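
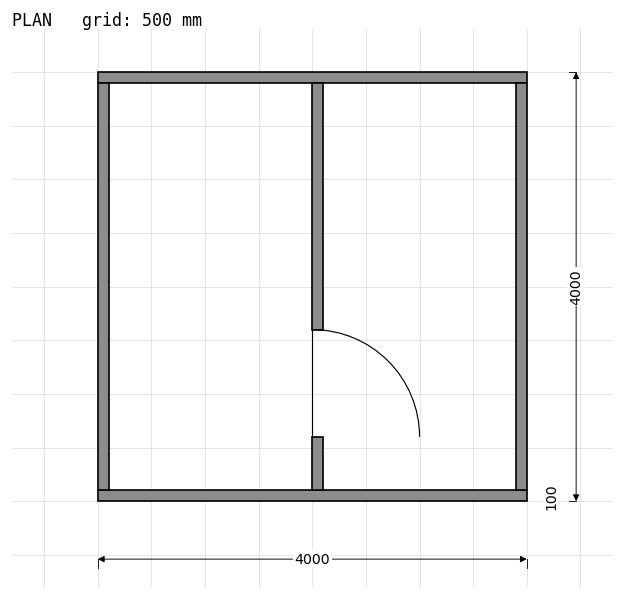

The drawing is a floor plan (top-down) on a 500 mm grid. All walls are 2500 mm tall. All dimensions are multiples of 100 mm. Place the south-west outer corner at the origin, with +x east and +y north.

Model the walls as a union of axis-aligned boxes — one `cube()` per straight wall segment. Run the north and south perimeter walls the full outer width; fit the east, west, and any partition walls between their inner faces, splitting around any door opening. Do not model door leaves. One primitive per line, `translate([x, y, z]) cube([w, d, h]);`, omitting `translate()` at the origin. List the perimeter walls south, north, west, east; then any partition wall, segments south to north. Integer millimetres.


cube([4000, 100, 2500]);
translate([0, 3900, 0]) cube([4000, 100, 2500]);
translate([0, 100, 0]) cube([100, 3800, 2500]);
translate([3900, 100, 0]) cube([100, 3800, 2500]);
translate([2000, 100, 0]) cube([100, 500, 2500]);
translate([2000, 1600, 0]) cube([100, 2300, 2500]);


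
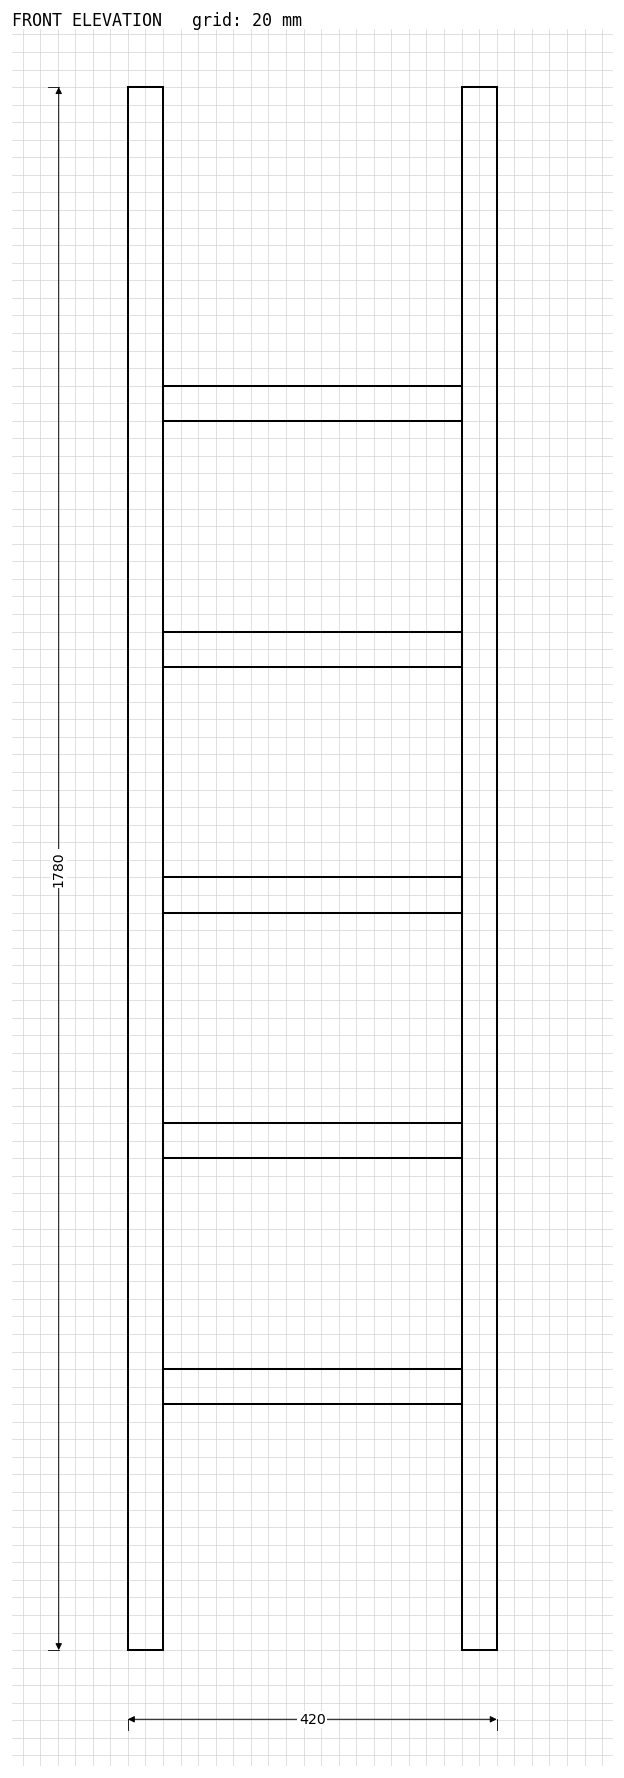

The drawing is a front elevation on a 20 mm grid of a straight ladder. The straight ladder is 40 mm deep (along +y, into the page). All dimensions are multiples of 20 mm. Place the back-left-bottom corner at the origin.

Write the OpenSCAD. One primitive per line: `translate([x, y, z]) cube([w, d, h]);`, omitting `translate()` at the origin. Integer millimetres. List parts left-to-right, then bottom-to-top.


cube([40, 40, 1780]);
translate([40, 0, 280]) cube([340, 40, 40]);
translate([40, 0, 560]) cube([340, 40, 40]);
translate([40, 0, 840]) cube([340, 40, 40]);
translate([40, 0, 1120]) cube([340, 40, 40]);
translate([40, 0, 1400]) cube([340, 40, 40]);
translate([380, 0, 0]) cube([40, 40, 1780]);


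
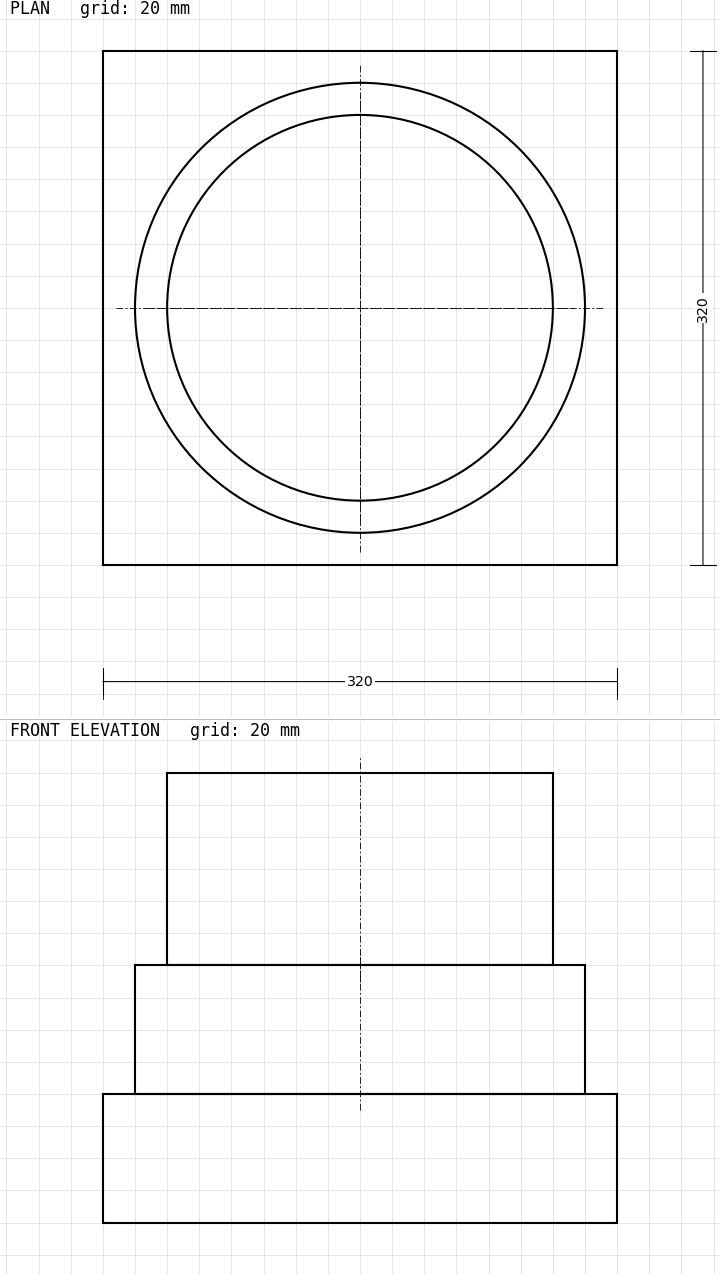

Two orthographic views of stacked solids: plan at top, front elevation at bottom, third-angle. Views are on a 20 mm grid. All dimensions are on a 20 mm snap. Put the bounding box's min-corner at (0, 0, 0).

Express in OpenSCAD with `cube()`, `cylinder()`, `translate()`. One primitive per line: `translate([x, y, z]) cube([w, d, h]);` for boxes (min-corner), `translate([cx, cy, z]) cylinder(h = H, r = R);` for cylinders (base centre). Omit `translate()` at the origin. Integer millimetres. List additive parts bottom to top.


cube([320, 320, 80]);
translate([160, 160, 80]) cylinder(h = 80, r = 140);
translate([160, 160, 160]) cylinder(h = 120, r = 120);


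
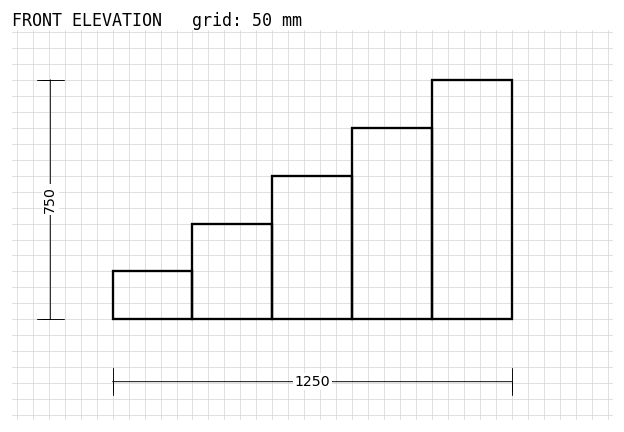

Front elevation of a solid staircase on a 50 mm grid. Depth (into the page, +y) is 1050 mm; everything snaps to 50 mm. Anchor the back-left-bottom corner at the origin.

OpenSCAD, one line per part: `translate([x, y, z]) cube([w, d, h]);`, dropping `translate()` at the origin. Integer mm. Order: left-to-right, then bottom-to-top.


cube([250, 1050, 150]);
translate([250, 0, 0]) cube([250, 1050, 300]);
translate([500, 0, 0]) cube([250, 1050, 450]);
translate([750, 0, 0]) cube([250, 1050, 600]);
translate([1000, 0, 0]) cube([250, 1050, 750]);


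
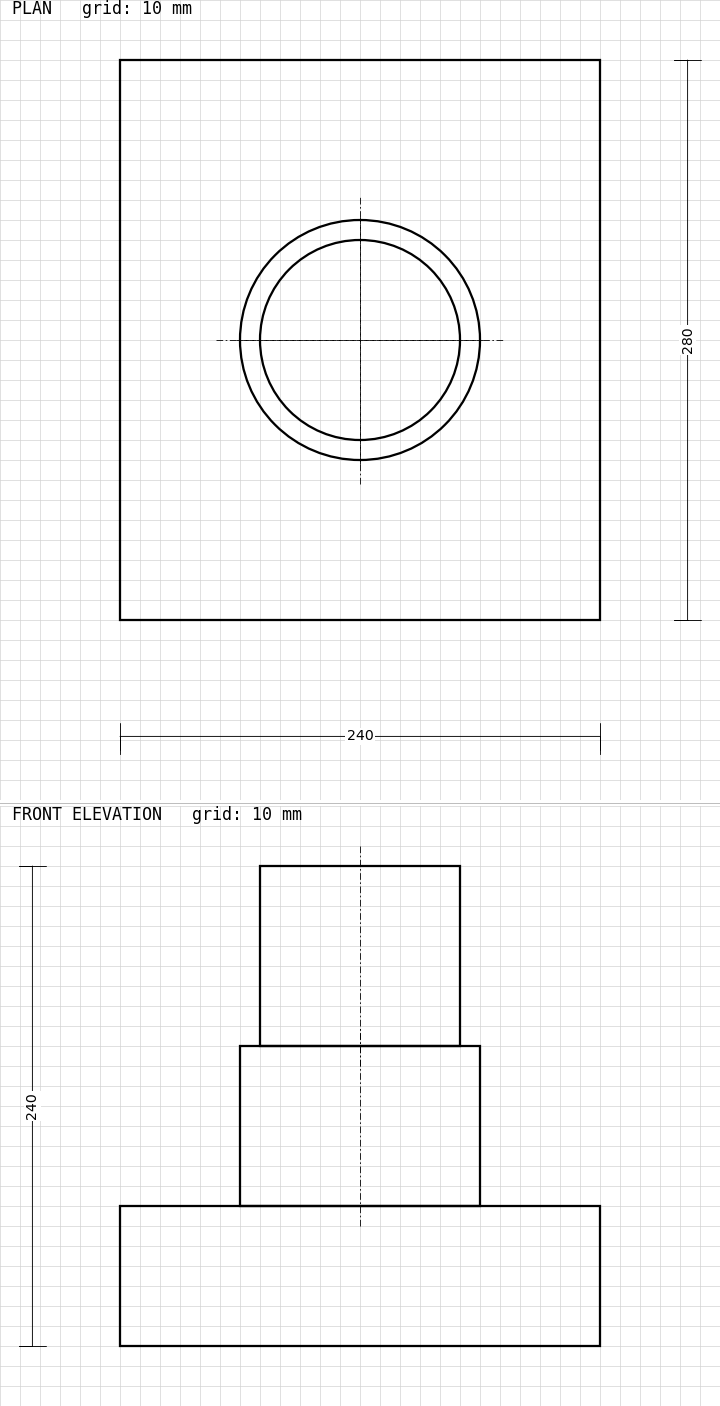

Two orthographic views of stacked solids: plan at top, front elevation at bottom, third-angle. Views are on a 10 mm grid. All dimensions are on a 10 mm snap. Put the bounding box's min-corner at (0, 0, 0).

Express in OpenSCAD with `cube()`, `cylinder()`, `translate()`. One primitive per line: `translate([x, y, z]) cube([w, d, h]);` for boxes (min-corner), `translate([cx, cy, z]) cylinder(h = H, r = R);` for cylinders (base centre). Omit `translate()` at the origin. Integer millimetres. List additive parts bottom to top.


cube([240, 280, 70]);
translate([120, 140, 70]) cylinder(h = 80, r = 60);
translate([120, 140, 150]) cylinder(h = 90, r = 50);


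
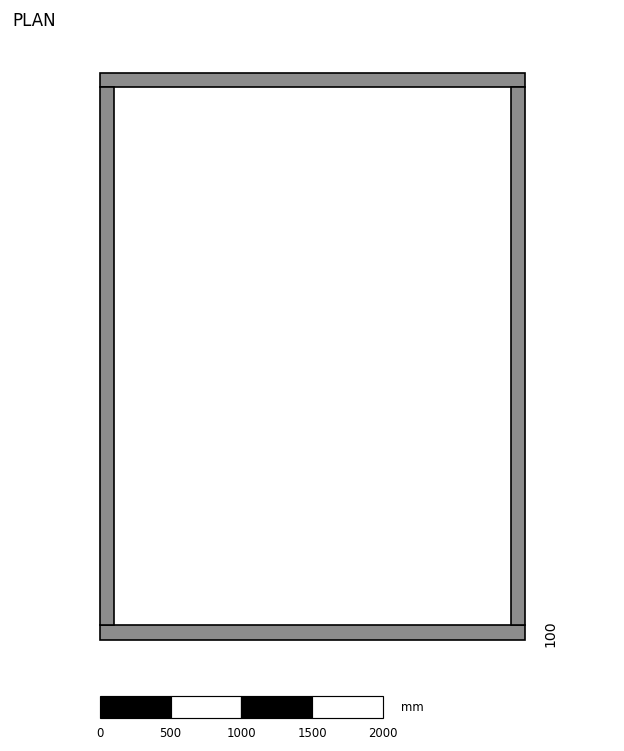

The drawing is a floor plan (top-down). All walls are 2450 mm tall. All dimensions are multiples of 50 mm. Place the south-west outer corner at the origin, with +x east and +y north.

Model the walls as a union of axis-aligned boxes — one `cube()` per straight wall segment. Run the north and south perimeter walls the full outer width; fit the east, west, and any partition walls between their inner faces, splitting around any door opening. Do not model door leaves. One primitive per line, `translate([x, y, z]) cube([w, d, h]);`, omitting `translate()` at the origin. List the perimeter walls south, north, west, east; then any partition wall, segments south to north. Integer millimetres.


cube([3000, 100, 2450]);
translate([0, 3900, 0]) cube([3000, 100, 2450]);
translate([0, 100, 0]) cube([100, 3800, 2450]);
translate([2900, 100, 0]) cube([100, 3800, 2450]);


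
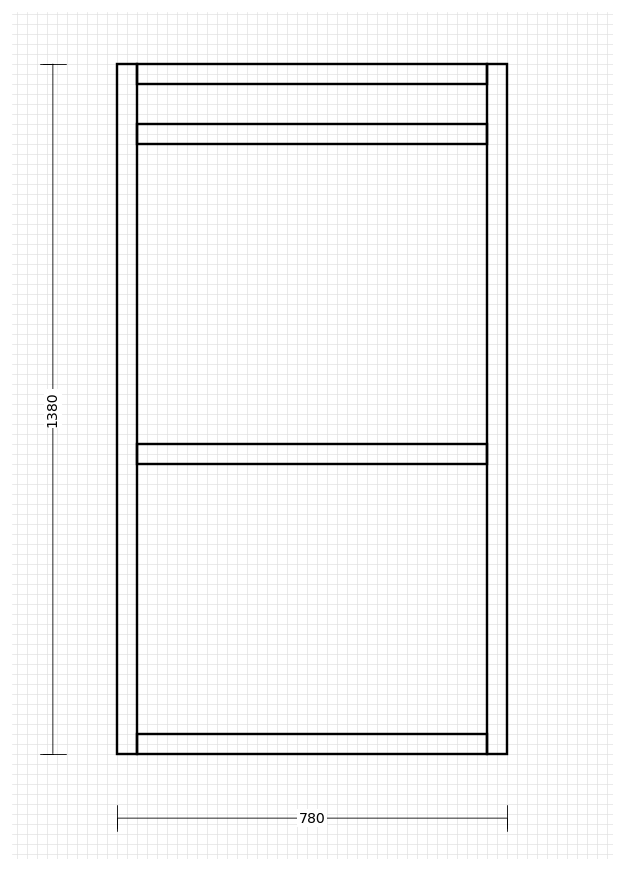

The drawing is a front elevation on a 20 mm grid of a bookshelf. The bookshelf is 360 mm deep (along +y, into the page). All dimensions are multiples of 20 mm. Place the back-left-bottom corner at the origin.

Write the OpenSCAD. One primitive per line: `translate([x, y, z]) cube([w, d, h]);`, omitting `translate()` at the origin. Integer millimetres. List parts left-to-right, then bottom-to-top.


cube([40, 360, 1380]);
translate([40, 0, 0]) cube([700, 360, 40]);
translate([40, 0, 580]) cube([700, 360, 40]);
translate([40, 0, 1220]) cube([700, 360, 40]);
translate([40, 0, 1340]) cube([700, 360, 40]);
translate([740, 0, 0]) cube([40, 360, 1380]);


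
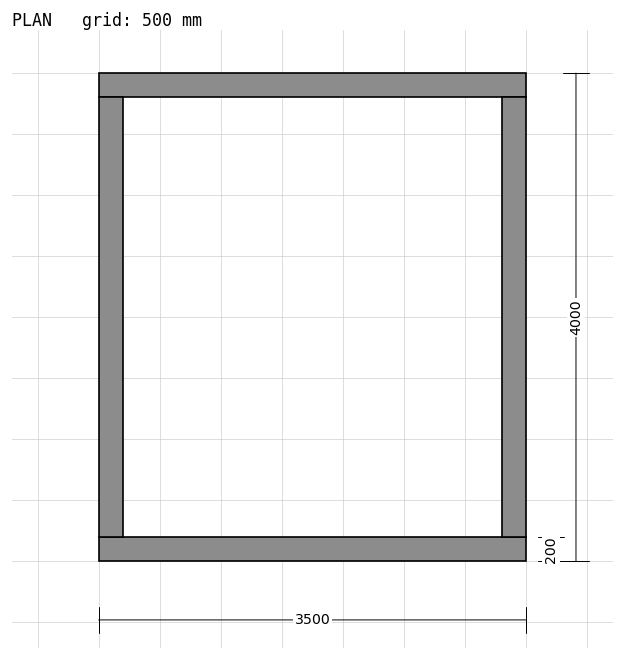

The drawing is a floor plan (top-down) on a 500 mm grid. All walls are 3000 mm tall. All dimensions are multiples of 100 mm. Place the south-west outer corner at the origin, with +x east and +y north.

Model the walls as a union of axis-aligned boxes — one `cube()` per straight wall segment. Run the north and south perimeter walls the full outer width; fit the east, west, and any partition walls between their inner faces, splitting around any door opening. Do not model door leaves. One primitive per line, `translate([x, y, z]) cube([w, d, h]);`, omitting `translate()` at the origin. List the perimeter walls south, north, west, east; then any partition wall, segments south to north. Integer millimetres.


cube([3500, 200, 3000]);
translate([0, 3800, 0]) cube([3500, 200, 3000]);
translate([0, 200, 0]) cube([200, 3600, 3000]);
translate([3300, 200, 0]) cube([200, 3600, 3000]);


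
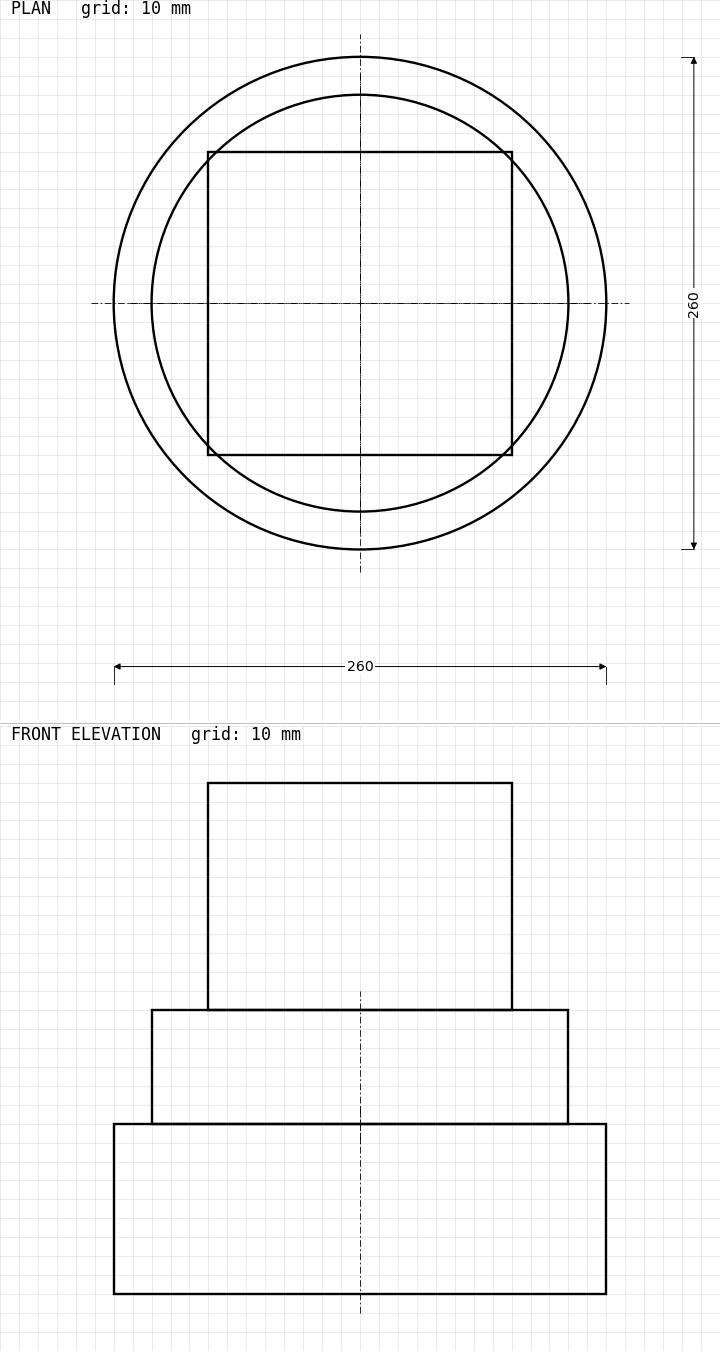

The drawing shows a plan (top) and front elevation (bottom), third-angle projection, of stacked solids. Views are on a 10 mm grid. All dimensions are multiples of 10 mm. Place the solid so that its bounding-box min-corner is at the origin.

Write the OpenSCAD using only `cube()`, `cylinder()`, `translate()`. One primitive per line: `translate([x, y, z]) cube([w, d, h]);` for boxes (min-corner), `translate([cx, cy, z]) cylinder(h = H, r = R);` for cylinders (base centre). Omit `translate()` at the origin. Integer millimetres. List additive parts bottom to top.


translate([130, 130, 0]) cylinder(h = 90, r = 130);
translate([130, 130, 90]) cylinder(h = 60, r = 110);
translate([50, 50, 150]) cube([160, 160, 120]);


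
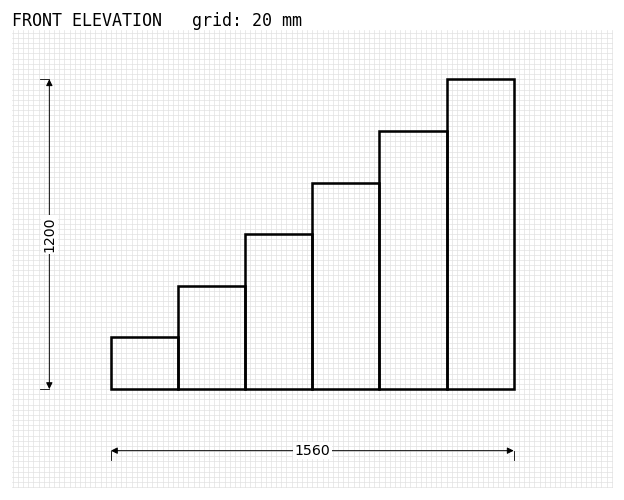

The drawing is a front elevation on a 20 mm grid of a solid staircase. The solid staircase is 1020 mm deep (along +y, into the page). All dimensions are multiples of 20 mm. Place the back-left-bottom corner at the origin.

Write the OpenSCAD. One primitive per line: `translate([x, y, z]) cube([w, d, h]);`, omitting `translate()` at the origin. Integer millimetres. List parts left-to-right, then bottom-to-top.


cube([260, 1020, 200]);
translate([260, 0, 0]) cube([260, 1020, 400]);
translate([520, 0, 0]) cube([260, 1020, 600]);
translate([780, 0, 0]) cube([260, 1020, 800]);
translate([1040, 0, 0]) cube([260, 1020, 1000]);
translate([1300, 0, 0]) cube([260, 1020, 1200]);


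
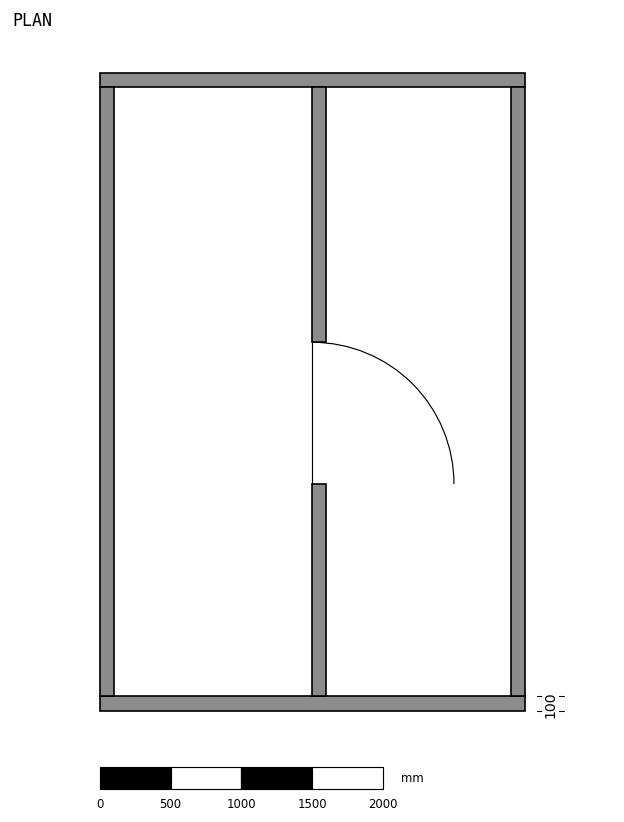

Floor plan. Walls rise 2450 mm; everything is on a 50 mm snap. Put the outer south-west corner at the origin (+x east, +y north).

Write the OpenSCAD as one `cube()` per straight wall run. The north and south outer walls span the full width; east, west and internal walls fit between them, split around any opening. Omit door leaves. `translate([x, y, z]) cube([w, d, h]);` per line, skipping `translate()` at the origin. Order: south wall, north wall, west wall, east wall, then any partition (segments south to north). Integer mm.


cube([3000, 100, 2450]);
translate([0, 4400, 0]) cube([3000, 100, 2450]);
translate([0, 100, 0]) cube([100, 4300, 2450]);
translate([2900, 100, 0]) cube([100, 4300, 2450]);
translate([1500, 100, 0]) cube([100, 1500, 2450]);
translate([1500, 2600, 0]) cube([100, 1800, 2450]);


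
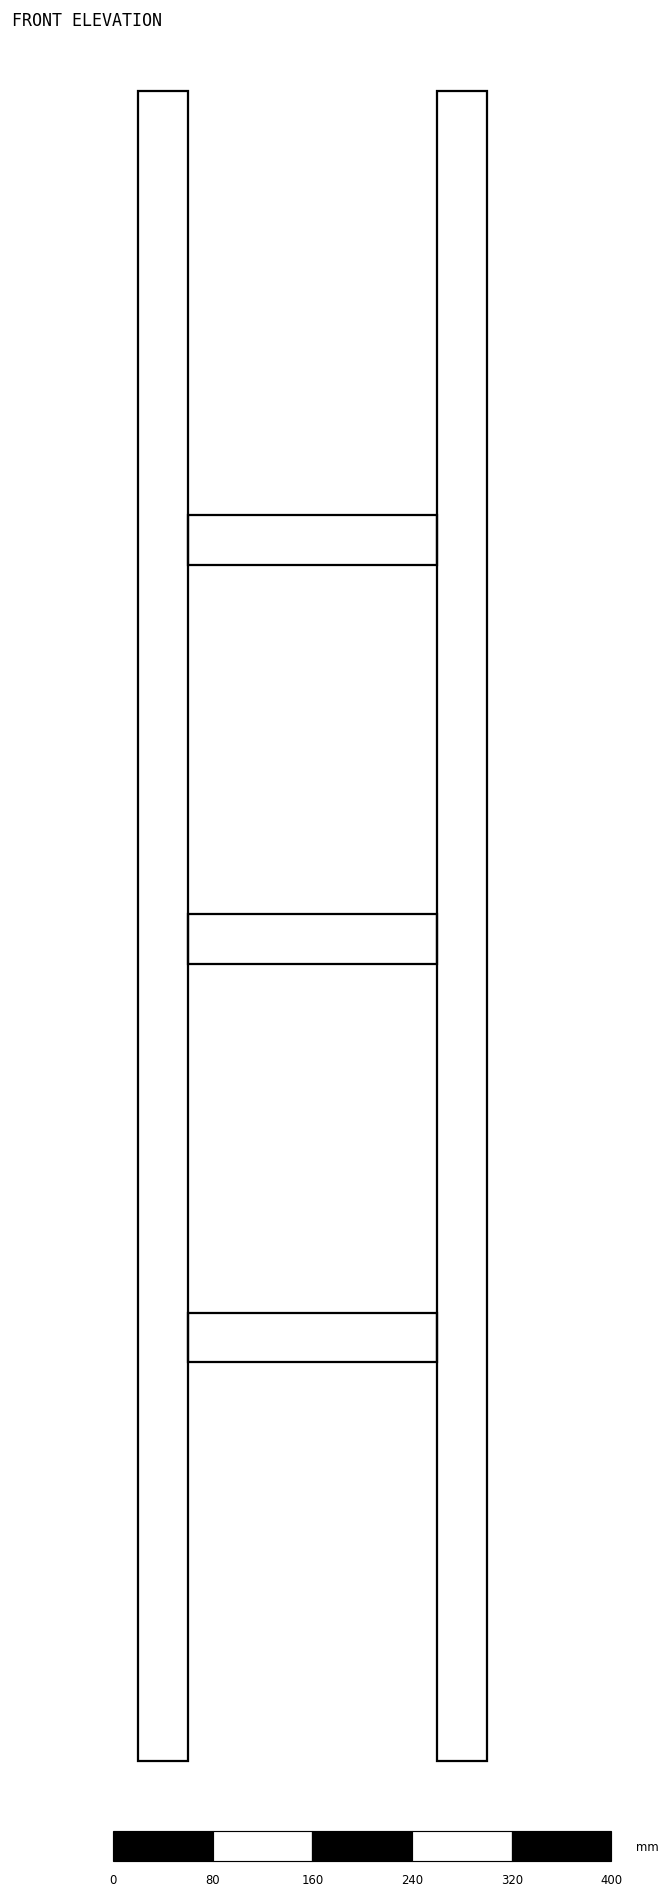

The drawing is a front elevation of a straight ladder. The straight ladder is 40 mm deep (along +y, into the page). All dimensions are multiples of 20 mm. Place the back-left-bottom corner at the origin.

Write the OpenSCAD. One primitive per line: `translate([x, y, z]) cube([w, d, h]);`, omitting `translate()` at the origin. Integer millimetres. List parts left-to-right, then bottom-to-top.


cube([40, 40, 1340]);
translate([40, 0, 320]) cube([200, 40, 40]);
translate([40, 0, 640]) cube([200, 40, 40]);
translate([40, 0, 960]) cube([200, 40, 40]);
translate([240, 0, 0]) cube([40, 40, 1340]);


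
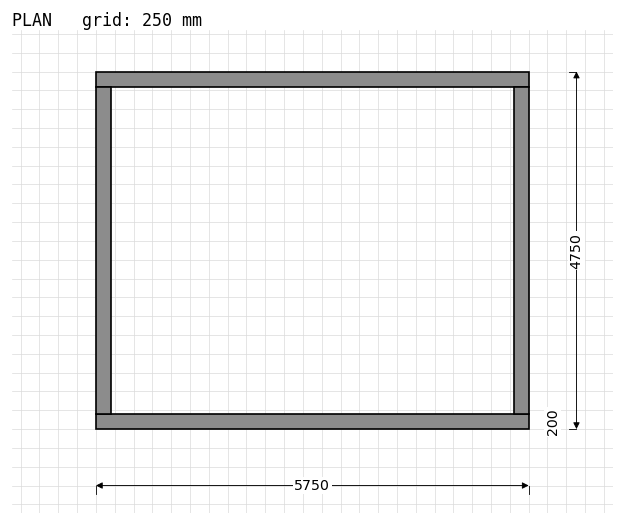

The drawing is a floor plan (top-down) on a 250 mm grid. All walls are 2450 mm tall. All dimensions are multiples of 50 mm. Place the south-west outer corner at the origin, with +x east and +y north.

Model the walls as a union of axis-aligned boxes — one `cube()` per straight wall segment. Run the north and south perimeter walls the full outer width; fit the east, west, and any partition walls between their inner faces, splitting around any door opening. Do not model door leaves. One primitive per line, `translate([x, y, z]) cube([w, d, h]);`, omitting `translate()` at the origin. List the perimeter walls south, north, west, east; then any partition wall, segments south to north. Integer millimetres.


cube([5750, 200, 2450]);
translate([0, 4550, 0]) cube([5750, 200, 2450]);
translate([0, 200, 0]) cube([200, 4350, 2450]);
translate([5550, 200, 0]) cube([200, 4350, 2450]);


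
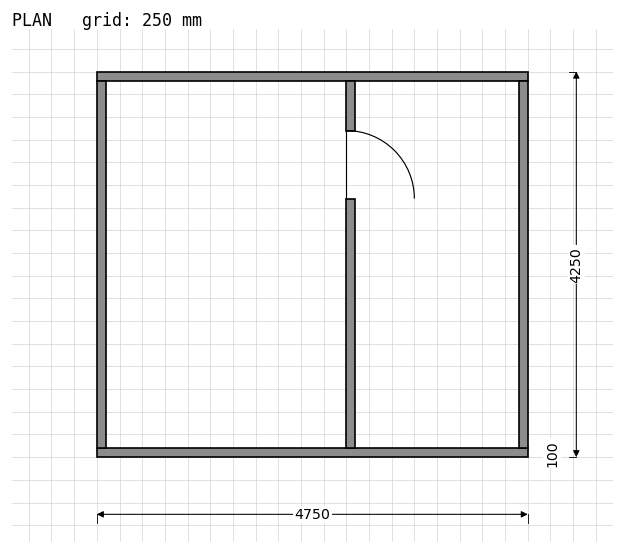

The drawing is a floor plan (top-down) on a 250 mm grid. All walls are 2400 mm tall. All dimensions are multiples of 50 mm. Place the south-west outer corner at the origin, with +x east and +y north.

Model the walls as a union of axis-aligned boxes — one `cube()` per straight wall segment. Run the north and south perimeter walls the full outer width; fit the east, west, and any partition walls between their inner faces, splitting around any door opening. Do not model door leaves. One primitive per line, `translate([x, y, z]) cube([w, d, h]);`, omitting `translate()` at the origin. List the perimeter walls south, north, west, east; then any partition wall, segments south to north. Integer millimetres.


cube([4750, 100, 2400]);
translate([0, 4150, 0]) cube([4750, 100, 2400]);
translate([0, 100, 0]) cube([100, 4050, 2400]);
translate([4650, 100, 0]) cube([100, 4050, 2400]);
translate([2750, 100, 0]) cube([100, 2750, 2400]);
translate([2750, 3600, 0]) cube([100, 550, 2400]);


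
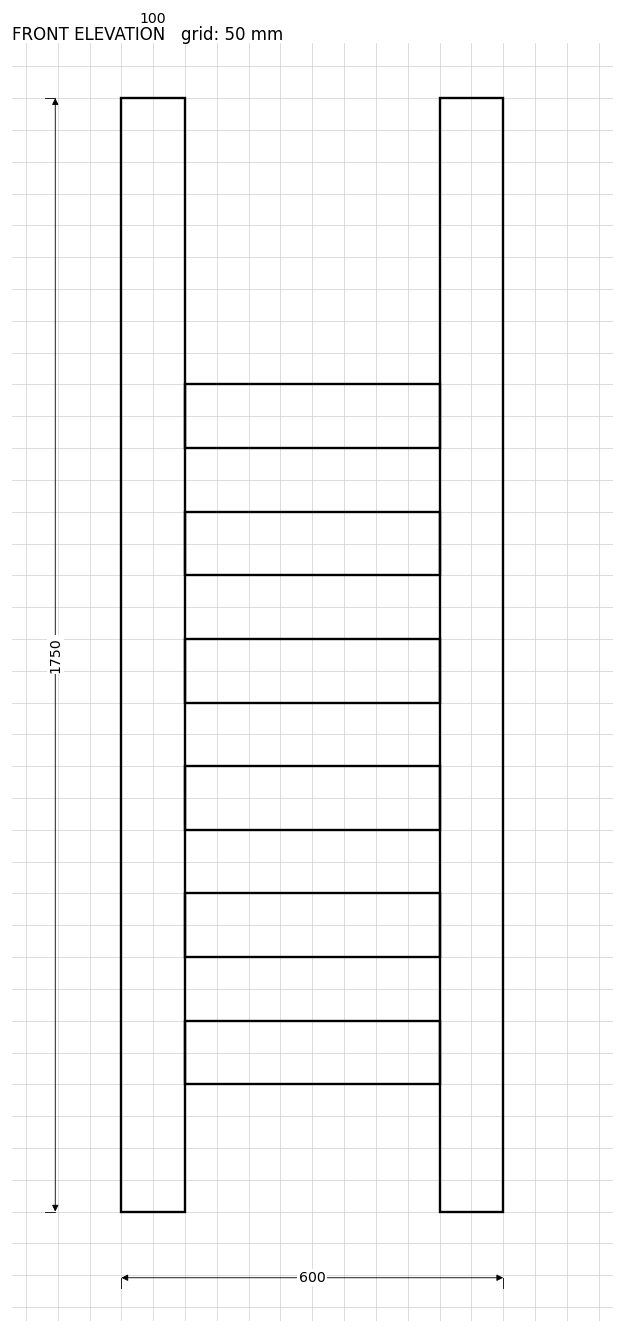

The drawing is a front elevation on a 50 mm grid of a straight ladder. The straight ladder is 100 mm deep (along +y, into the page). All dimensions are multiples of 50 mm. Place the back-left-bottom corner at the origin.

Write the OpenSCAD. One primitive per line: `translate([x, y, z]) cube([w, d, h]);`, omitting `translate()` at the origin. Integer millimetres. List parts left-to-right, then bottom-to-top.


cube([100, 100, 1750]);
translate([100, 0, 200]) cube([400, 100, 100]);
translate([100, 0, 400]) cube([400, 100, 100]);
translate([100, 0, 600]) cube([400, 100, 100]);
translate([100, 0, 800]) cube([400, 100, 100]);
translate([100, 0, 1000]) cube([400, 100, 100]);
translate([100, 0, 1200]) cube([400, 100, 100]);
translate([500, 0, 0]) cube([100, 100, 1750]);


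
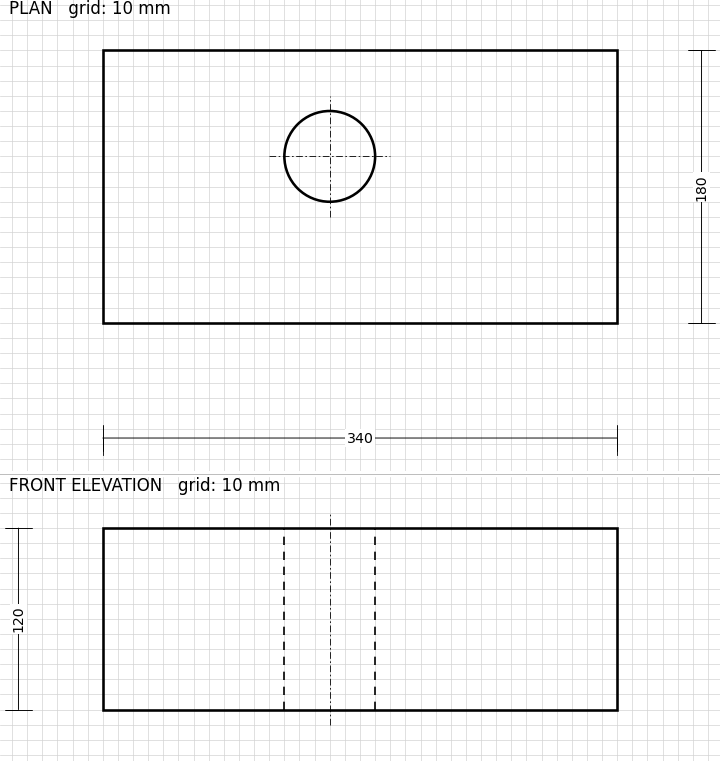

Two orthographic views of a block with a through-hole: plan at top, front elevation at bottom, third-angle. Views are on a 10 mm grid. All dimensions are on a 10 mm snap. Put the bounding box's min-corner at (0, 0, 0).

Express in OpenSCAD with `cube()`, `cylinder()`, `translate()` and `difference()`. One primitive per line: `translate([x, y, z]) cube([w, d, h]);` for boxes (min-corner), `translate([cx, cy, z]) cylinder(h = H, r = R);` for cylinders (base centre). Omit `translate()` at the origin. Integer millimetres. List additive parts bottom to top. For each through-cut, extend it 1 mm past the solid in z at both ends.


difference() {
  cube([340, 180, 120]);
  translate([150, 110, -1]) cylinder(h = 122, r = 30);
}


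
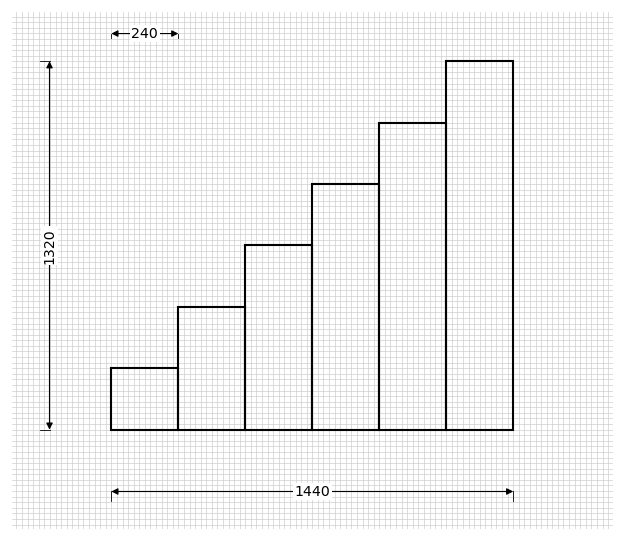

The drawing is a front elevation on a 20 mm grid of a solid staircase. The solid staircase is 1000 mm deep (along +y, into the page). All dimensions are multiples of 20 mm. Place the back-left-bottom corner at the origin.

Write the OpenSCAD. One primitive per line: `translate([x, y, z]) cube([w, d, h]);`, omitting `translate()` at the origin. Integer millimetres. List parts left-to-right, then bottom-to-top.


cube([240, 1000, 220]);
translate([240, 0, 0]) cube([240, 1000, 440]);
translate([480, 0, 0]) cube([240, 1000, 660]);
translate([720, 0, 0]) cube([240, 1000, 880]);
translate([960, 0, 0]) cube([240, 1000, 1100]);
translate([1200, 0, 0]) cube([240, 1000, 1320]);


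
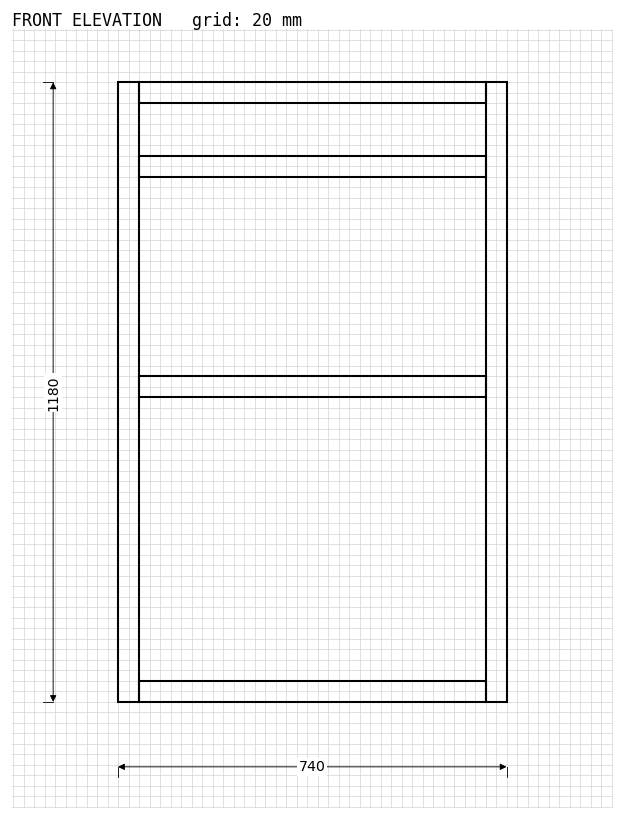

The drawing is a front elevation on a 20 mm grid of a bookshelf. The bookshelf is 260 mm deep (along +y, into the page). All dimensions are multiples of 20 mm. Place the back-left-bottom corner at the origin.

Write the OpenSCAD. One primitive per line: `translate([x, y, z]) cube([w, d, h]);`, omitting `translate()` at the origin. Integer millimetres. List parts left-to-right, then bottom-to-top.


cube([40, 260, 1180]);
translate([40, 0, 0]) cube([660, 260, 40]);
translate([40, 0, 580]) cube([660, 260, 40]);
translate([40, 0, 1000]) cube([660, 260, 40]);
translate([40, 0, 1140]) cube([660, 260, 40]);
translate([700, 0, 0]) cube([40, 260, 1180]);


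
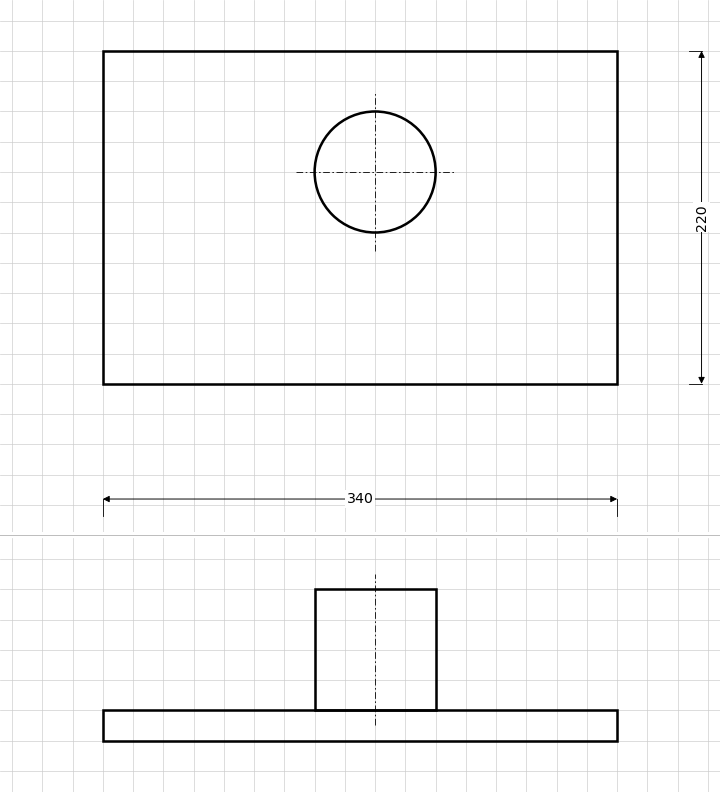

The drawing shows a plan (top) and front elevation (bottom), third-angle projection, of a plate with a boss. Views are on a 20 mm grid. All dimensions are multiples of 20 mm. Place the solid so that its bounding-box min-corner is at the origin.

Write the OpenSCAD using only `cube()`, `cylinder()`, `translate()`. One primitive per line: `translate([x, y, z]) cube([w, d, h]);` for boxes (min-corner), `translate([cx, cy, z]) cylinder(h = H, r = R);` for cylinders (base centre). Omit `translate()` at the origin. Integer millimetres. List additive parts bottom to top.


cube([340, 220, 20]);
translate([180, 140, 20]) cylinder(h = 80, r = 40);


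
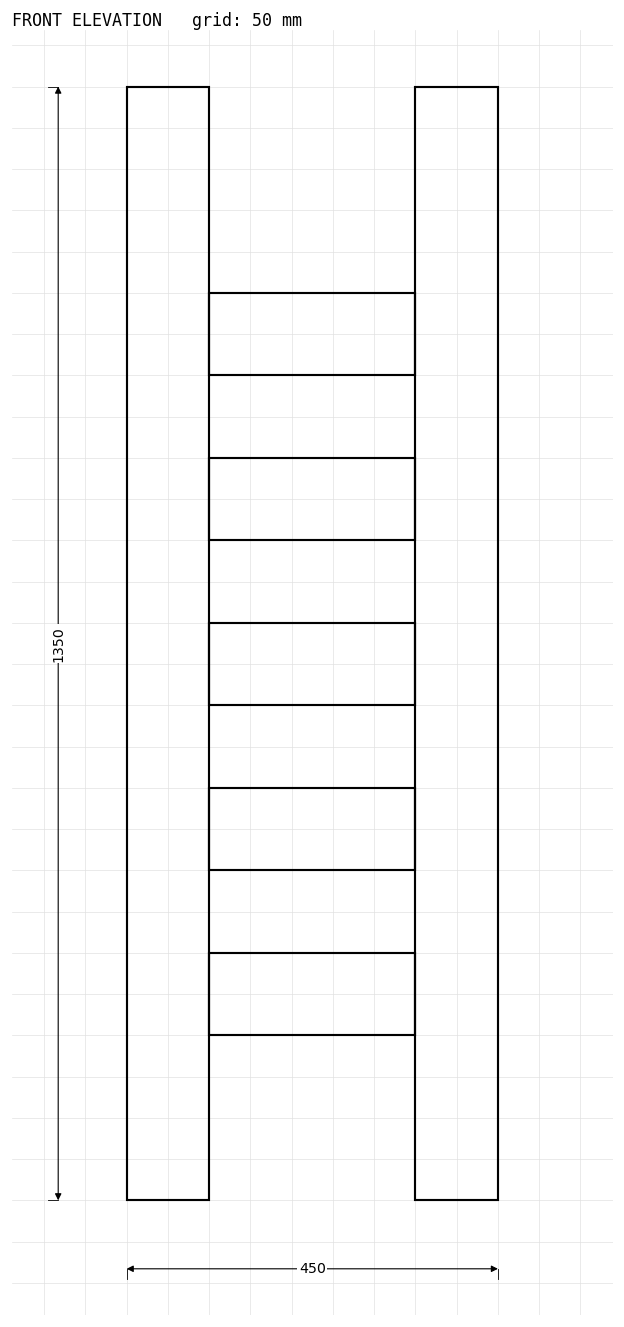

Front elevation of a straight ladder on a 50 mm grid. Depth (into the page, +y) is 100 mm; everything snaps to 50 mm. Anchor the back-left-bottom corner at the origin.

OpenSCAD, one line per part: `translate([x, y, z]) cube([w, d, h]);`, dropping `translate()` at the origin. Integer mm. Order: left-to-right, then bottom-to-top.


cube([100, 100, 1350]);
translate([100, 0, 200]) cube([250, 100, 100]);
translate([100, 0, 400]) cube([250, 100, 100]);
translate([100, 0, 600]) cube([250, 100, 100]);
translate([100, 0, 800]) cube([250, 100, 100]);
translate([100, 0, 1000]) cube([250, 100, 100]);
translate([350, 0, 0]) cube([100, 100, 1350]);


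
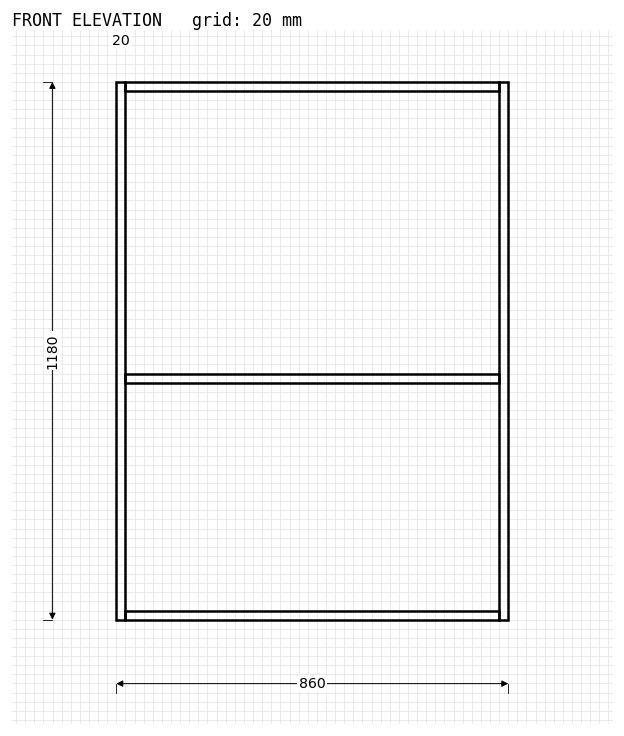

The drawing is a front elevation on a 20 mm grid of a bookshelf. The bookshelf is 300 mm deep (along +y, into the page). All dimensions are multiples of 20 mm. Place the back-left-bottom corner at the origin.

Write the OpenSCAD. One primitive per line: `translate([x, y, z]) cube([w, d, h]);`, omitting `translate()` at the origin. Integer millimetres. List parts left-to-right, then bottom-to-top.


cube([20, 300, 1180]);
translate([20, 0, 0]) cube([820, 300, 20]);
translate([20, 0, 520]) cube([820, 300, 20]);
translate([20, 0, 1160]) cube([820, 300, 20]);
translate([840, 0, 0]) cube([20, 300, 1180]);


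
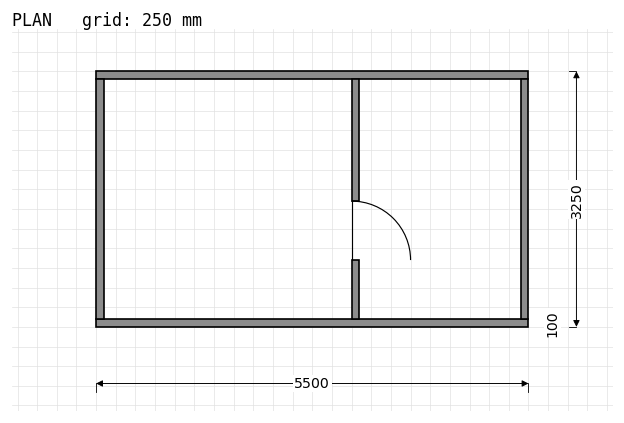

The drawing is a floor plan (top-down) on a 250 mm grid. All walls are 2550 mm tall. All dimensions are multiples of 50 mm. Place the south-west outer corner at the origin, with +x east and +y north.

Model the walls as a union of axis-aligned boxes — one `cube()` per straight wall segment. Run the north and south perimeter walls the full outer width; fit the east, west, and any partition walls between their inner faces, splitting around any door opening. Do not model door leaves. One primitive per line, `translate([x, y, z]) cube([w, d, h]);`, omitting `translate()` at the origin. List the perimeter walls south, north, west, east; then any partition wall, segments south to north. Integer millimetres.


cube([5500, 100, 2550]);
translate([0, 3150, 0]) cube([5500, 100, 2550]);
translate([0, 100, 0]) cube([100, 3050, 2550]);
translate([5400, 100, 0]) cube([100, 3050, 2550]);
translate([3250, 100, 0]) cube([100, 750, 2550]);
translate([3250, 1600, 0]) cube([100, 1550, 2550]);


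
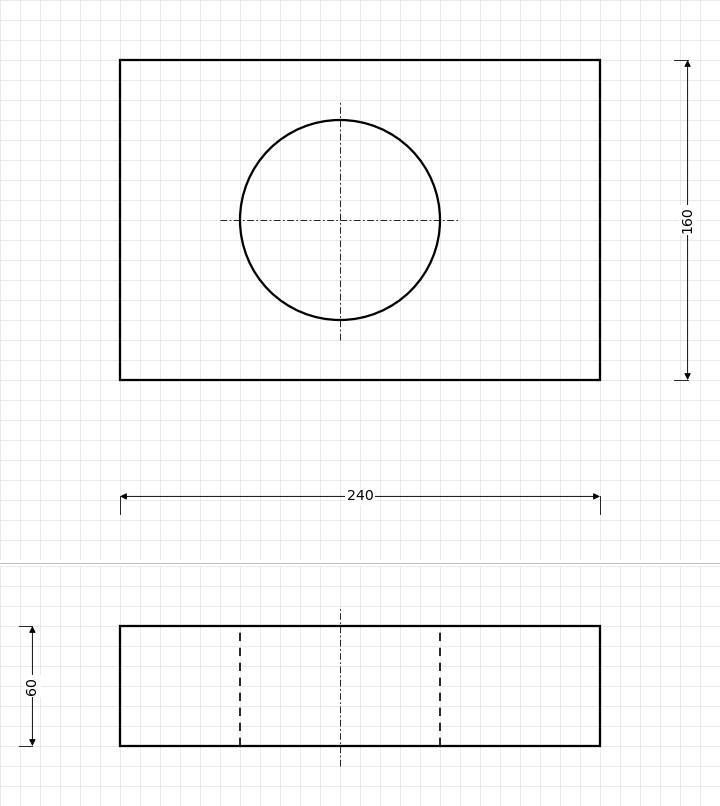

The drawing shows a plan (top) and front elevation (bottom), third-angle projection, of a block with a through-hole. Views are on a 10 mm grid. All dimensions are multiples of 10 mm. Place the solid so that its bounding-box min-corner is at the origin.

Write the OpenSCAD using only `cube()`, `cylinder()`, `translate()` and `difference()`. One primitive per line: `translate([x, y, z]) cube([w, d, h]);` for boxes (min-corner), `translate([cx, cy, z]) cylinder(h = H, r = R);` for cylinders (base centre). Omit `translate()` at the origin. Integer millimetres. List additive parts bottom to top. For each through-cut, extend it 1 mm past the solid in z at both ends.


difference() {
  cube([240, 160, 60]);
  translate([110, 80, -1]) cylinder(h = 62, r = 50);
}


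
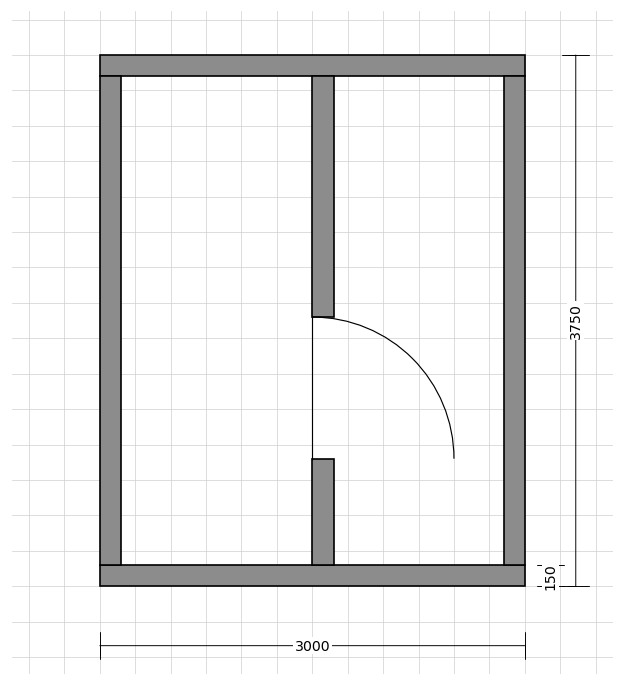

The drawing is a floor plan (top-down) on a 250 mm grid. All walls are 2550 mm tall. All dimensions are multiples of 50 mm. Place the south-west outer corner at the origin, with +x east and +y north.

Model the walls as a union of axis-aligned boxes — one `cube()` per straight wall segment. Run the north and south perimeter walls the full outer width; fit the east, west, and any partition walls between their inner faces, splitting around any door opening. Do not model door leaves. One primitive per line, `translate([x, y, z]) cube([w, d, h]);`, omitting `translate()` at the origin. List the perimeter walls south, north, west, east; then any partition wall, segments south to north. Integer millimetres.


cube([3000, 150, 2550]);
translate([0, 3600, 0]) cube([3000, 150, 2550]);
translate([0, 150, 0]) cube([150, 3450, 2550]);
translate([2850, 150, 0]) cube([150, 3450, 2550]);
translate([1500, 150, 0]) cube([150, 750, 2550]);
translate([1500, 1900, 0]) cube([150, 1700, 2550]);


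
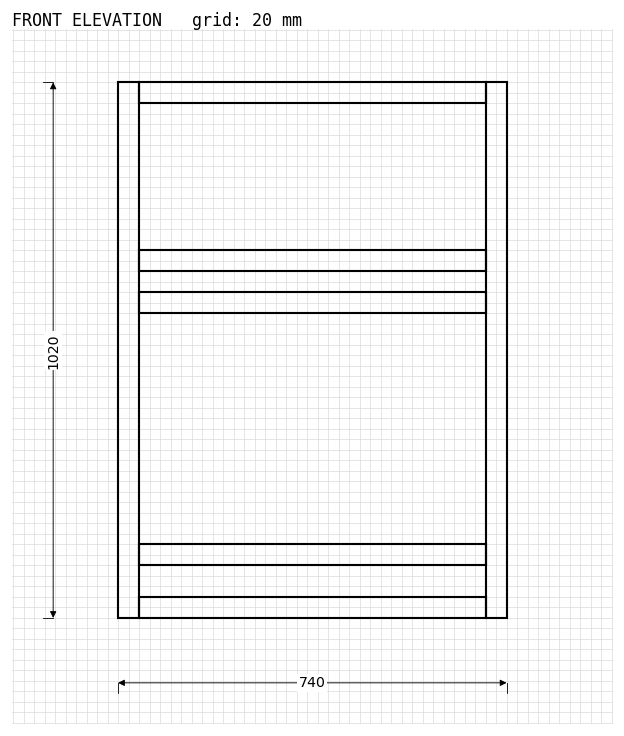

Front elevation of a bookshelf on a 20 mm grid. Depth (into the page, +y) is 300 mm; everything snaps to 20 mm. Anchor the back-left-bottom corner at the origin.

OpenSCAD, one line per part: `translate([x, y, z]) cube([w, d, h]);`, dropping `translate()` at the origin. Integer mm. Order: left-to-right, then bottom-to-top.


cube([40, 300, 1020]);
translate([40, 0, 0]) cube([660, 300, 40]);
translate([40, 0, 100]) cube([660, 300, 40]);
translate([40, 0, 580]) cube([660, 300, 40]);
translate([40, 0, 660]) cube([660, 300, 40]);
translate([40, 0, 980]) cube([660, 300, 40]);
translate([700, 0, 0]) cube([40, 300, 1020]);


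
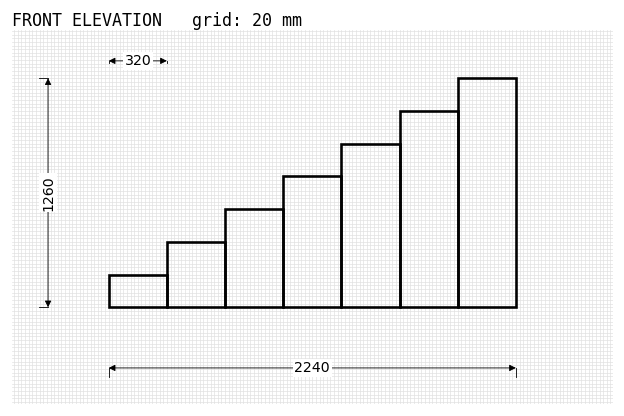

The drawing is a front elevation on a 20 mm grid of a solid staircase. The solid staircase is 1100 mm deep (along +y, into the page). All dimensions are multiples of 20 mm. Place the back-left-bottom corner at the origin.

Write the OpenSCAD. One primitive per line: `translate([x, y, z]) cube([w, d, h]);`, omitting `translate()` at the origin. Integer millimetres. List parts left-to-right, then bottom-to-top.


cube([320, 1100, 180]);
translate([320, 0, 0]) cube([320, 1100, 360]);
translate([640, 0, 0]) cube([320, 1100, 540]);
translate([960, 0, 0]) cube([320, 1100, 720]);
translate([1280, 0, 0]) cube([320, 1100, 900]);
translate([1600, 0, 0]) cube([320, 1100, 1080]);
translate([1920, 0, 0]) cube([320, 1100, 1260]);


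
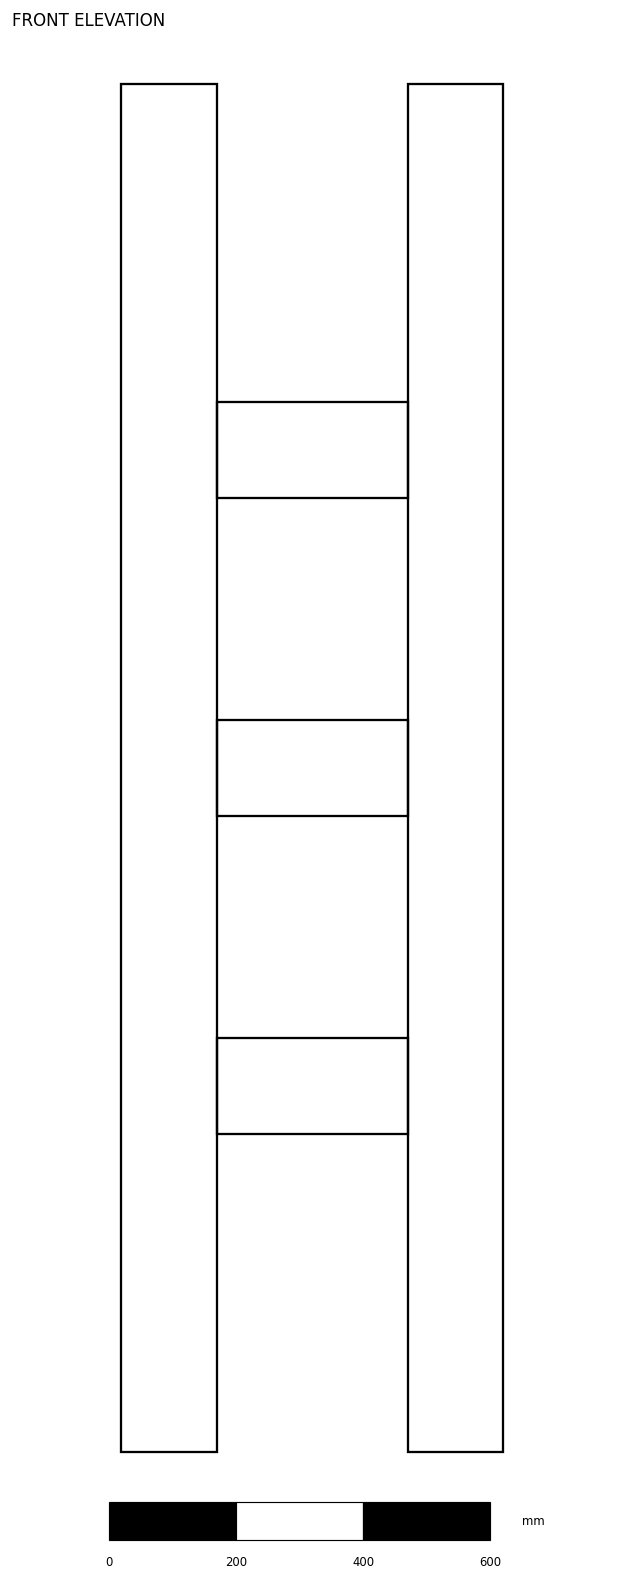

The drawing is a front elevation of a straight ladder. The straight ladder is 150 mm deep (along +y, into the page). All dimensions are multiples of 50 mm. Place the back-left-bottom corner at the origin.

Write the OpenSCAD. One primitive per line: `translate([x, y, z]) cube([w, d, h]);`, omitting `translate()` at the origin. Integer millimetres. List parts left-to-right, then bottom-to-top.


cube([150, 150, 2150]);
translate([150, 0, 500]) cube([300, 150, 150]);
translate([150, 0, 1000]) cube([300, 150, 150]);
translate([150, 0, 1500]) cube([300, 150, 150]);
translate([450, 0, 0]) cube([150, 150, 2150]);


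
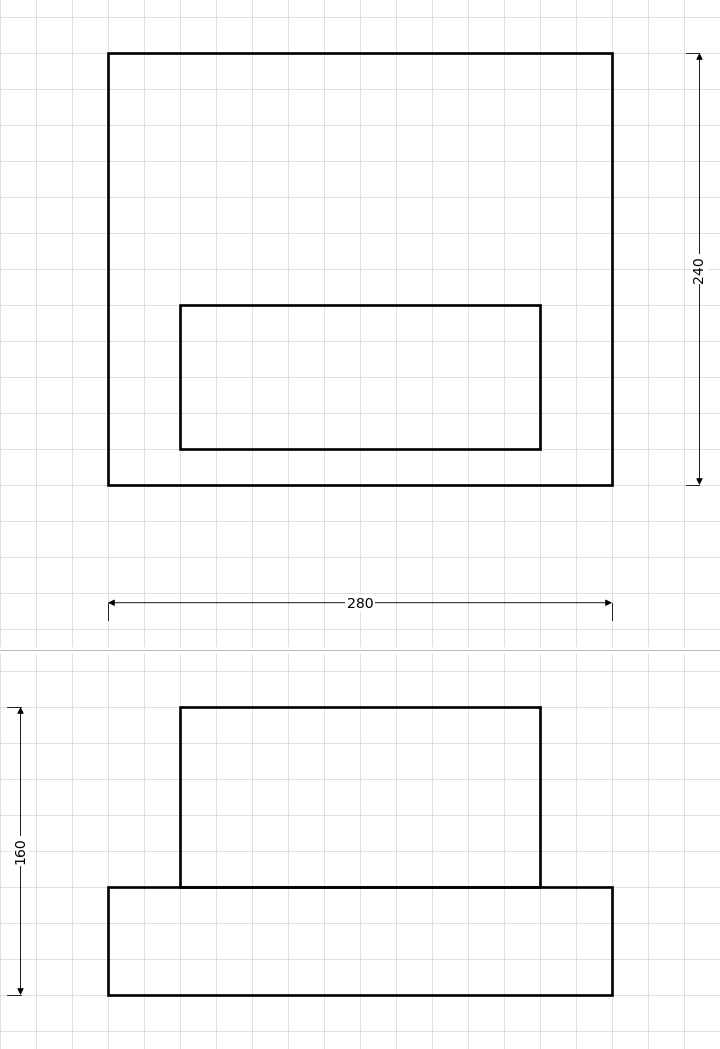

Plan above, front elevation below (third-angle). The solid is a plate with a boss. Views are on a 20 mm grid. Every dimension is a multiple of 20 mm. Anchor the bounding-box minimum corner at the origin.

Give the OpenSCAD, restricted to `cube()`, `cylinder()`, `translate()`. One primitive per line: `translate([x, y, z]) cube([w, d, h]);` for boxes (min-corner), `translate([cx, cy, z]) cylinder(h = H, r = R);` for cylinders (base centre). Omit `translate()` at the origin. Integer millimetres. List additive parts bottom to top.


cube([280, 240, 60]);
translate([40, 20, 60]) cube([200, 80, 100]);


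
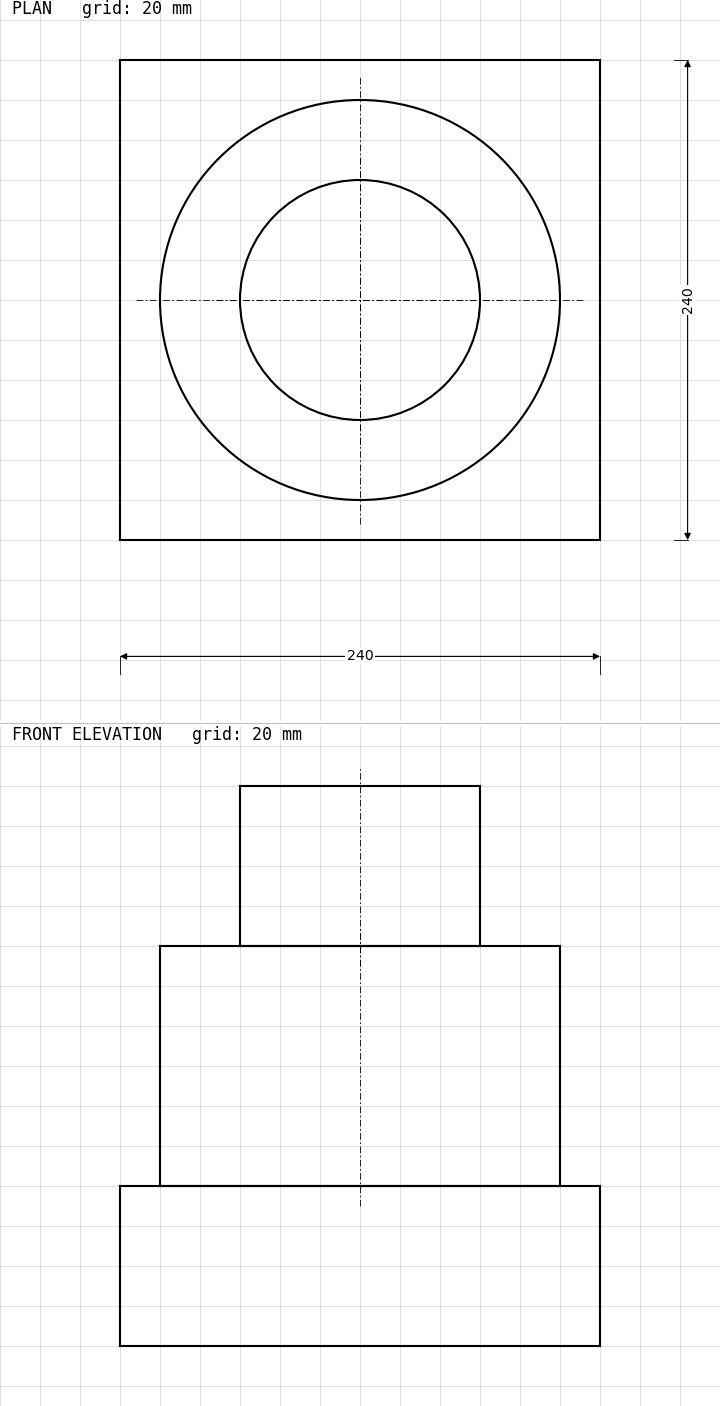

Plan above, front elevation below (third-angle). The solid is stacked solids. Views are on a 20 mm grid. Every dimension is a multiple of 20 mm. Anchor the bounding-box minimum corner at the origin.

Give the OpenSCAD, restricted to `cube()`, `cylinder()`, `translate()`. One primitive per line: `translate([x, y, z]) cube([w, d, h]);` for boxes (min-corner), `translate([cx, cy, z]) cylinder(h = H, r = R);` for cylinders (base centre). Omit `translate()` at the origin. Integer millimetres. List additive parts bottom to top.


cube([240, 240, 80]);
translate([120, 120, 80]) cylinder(h = 120, r = 100);
translate([120, 120, 200]) cylinder(h = 80, r = 60);


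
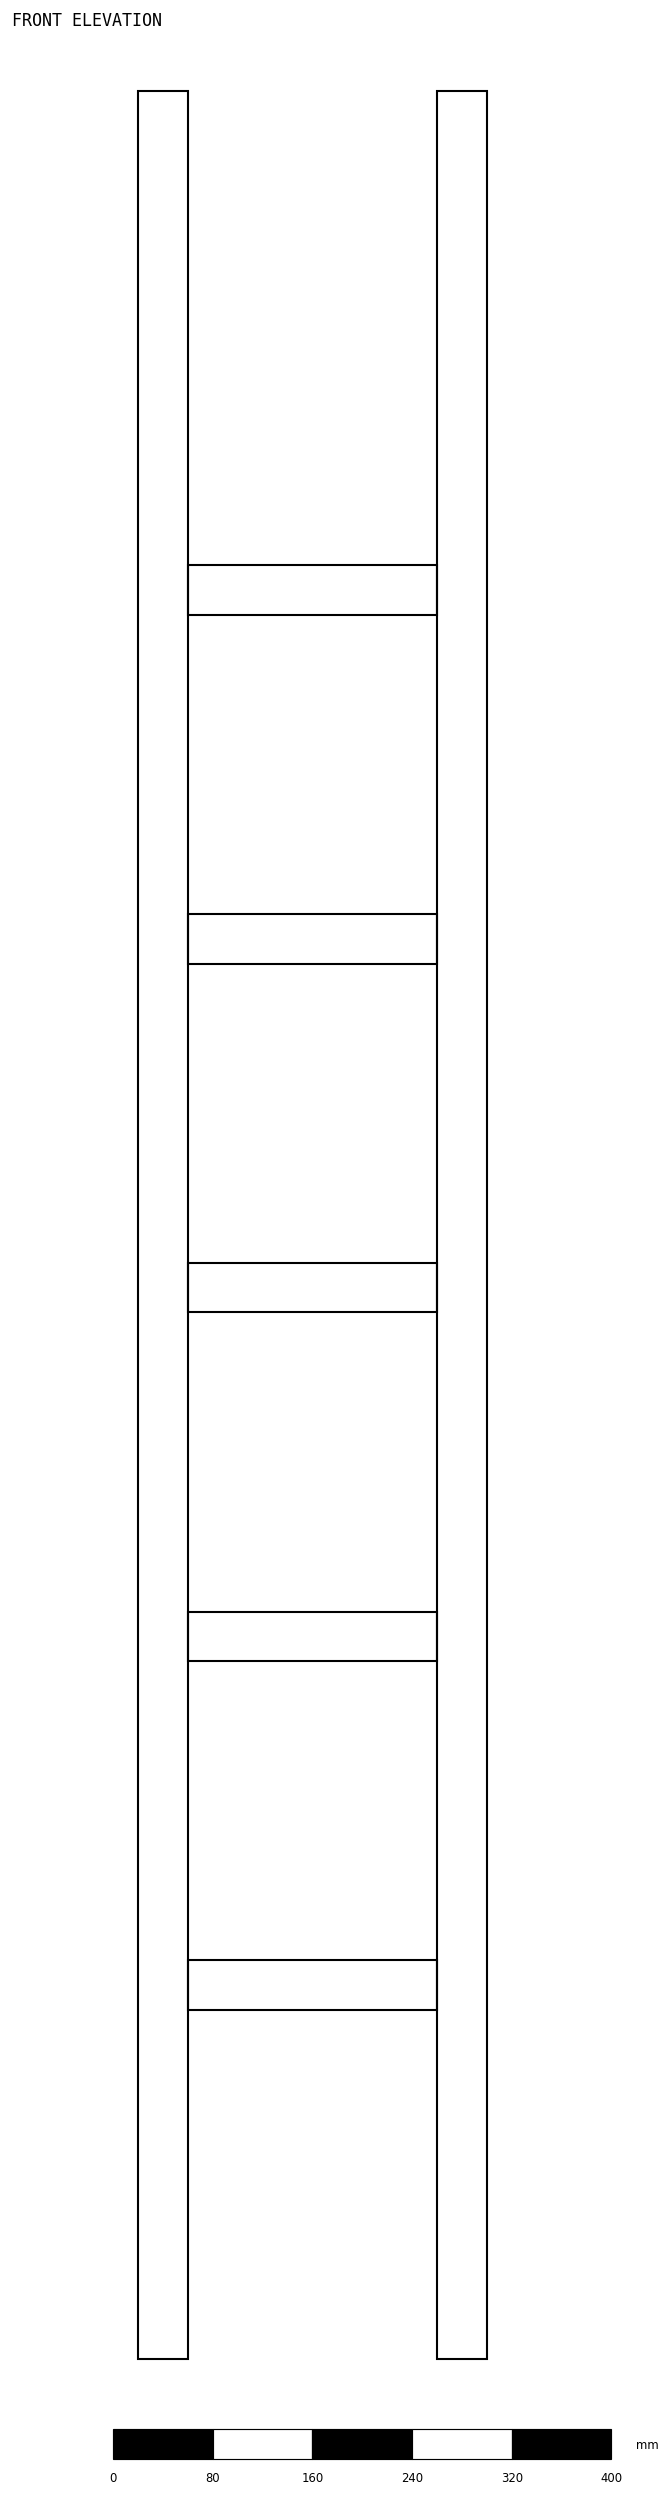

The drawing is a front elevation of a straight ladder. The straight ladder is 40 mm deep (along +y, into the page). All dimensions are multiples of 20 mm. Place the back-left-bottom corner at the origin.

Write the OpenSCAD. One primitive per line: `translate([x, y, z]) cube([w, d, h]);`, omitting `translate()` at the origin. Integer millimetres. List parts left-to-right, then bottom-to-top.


cube([40, 40, 1820]);
translate([40, 0, 280]) cube([200, 40, 40]);
translate([40, 0, 560]) cube([200, 40, 40]);
translate([40, 0, 840]) cube([200, 40, 40]);
translate([40, 0, 1120]) cube([200, 40, 40]);
translate([40, 0, 1400]) cube([200, 40, 40]);
translate([240, 0, 0]) cube([40, 40, 1820]);


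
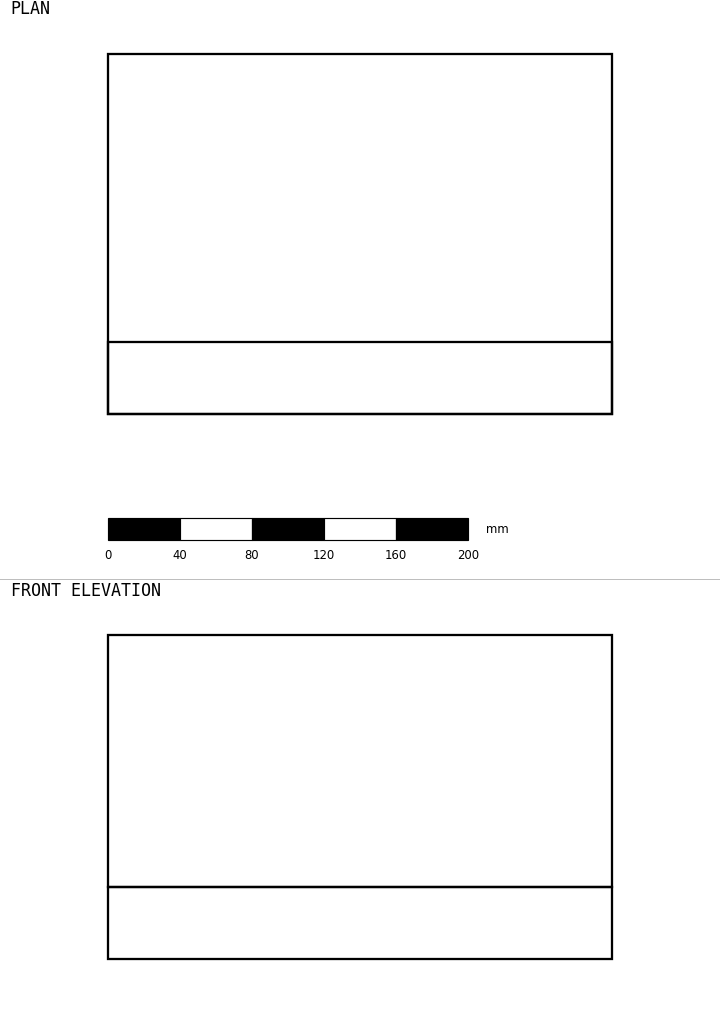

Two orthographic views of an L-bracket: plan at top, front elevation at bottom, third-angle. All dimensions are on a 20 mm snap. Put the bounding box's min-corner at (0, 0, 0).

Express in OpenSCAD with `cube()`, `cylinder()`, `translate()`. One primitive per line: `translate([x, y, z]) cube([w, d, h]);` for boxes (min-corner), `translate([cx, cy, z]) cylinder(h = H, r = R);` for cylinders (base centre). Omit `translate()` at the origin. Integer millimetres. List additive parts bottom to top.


cube([280, 200, 40]);
translate([0, 0, 40]) cube([280, 40, 140]);


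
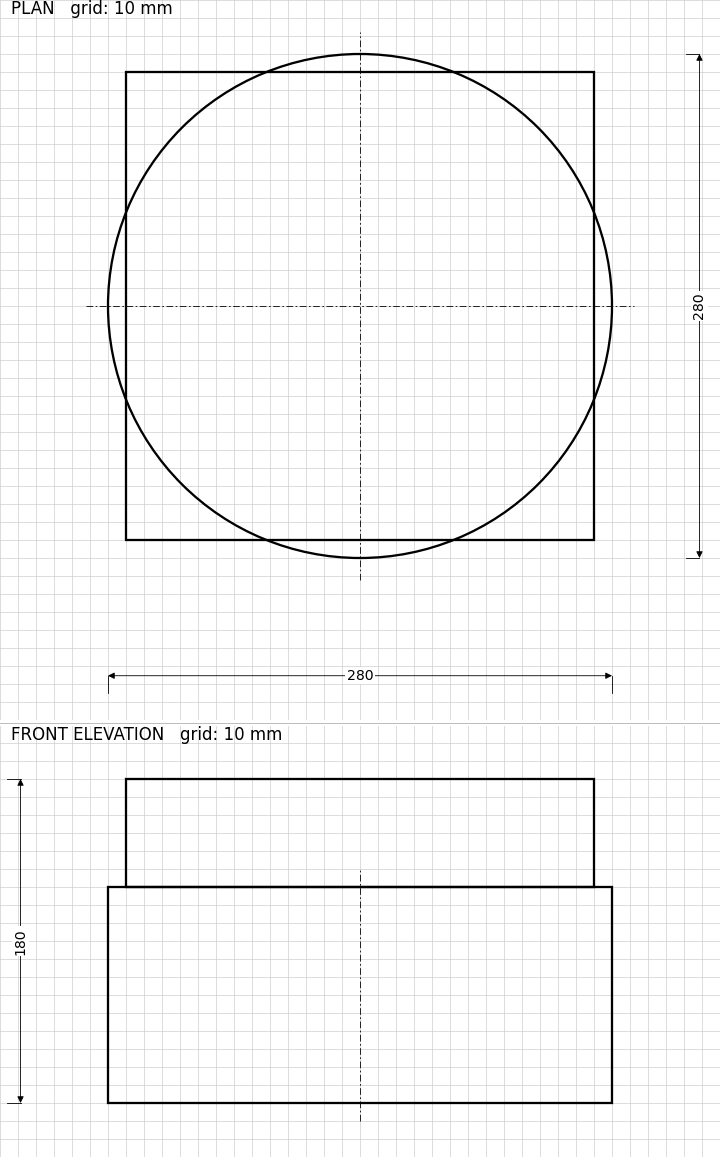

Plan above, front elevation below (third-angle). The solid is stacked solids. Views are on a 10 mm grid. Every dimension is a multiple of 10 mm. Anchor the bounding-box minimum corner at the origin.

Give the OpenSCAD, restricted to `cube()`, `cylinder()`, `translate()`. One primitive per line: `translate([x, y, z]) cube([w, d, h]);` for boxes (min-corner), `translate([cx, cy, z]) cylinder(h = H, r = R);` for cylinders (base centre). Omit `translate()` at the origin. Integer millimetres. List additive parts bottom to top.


translate([140, 140, 0]) cylinder(h = 120, r = 140);
translate([10, 10, 120]) cube([260, 260, 60]);


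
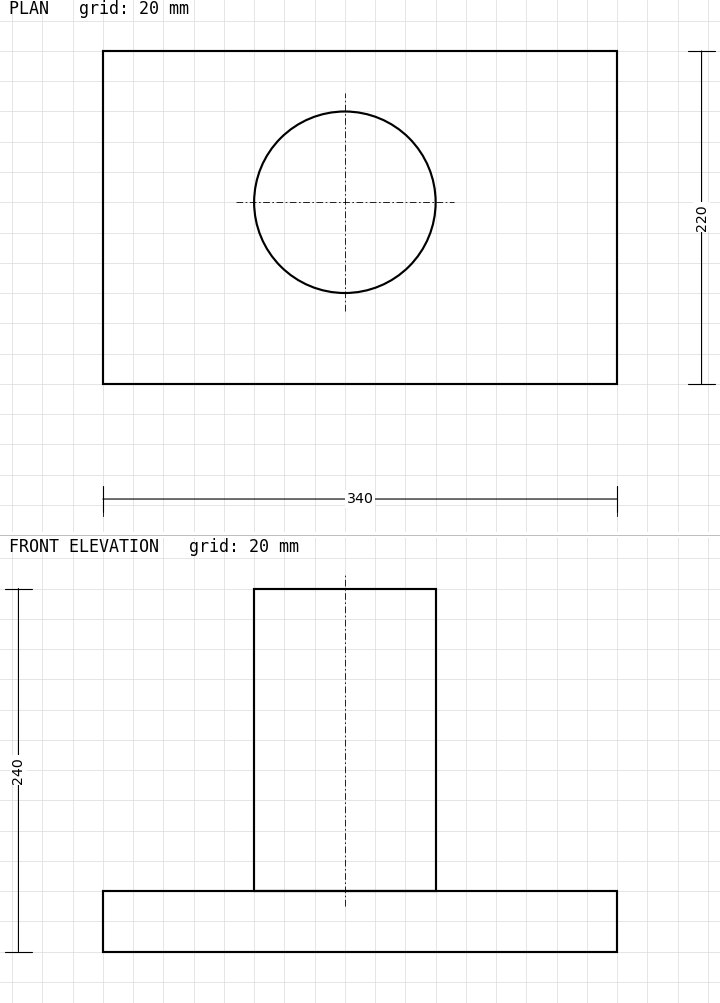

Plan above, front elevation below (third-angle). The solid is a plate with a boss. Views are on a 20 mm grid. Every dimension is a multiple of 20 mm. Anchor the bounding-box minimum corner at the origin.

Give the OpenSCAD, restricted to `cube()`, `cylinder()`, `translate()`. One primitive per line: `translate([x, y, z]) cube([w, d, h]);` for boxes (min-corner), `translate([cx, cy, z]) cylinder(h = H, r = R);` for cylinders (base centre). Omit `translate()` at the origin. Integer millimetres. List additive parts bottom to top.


cube([340, 220, 40]);
translate([160, 120, 40]) cylinder(h = 200, r = 60);


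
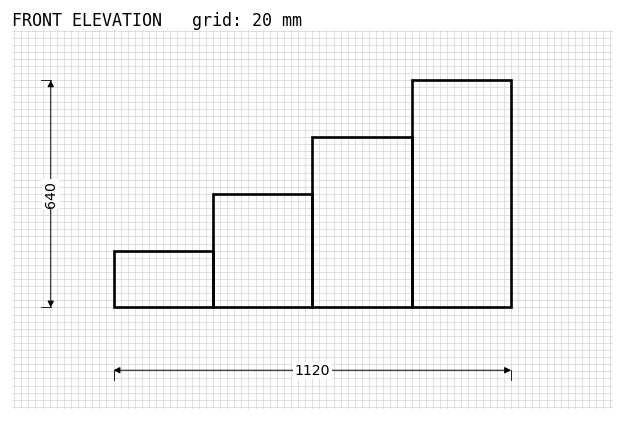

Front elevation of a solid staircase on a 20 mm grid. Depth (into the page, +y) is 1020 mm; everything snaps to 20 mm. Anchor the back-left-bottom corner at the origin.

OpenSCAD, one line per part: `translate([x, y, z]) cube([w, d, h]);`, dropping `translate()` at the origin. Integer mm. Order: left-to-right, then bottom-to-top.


cube([280, 1020, 160]);
translate([280, 0, 0]) cube([280, 1020, 320]);
translate([560, 0, 0]) cube([280, 1020, 480]);
translate([840, 0, 0]) cube([280, 1020, 640]);
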